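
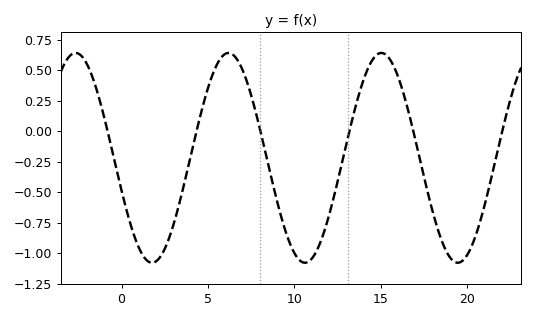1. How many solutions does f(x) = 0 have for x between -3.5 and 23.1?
6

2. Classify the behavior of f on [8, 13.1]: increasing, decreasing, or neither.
neither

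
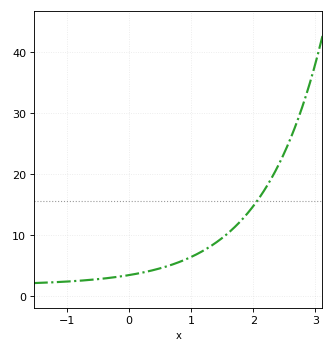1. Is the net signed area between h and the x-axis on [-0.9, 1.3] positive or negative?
positive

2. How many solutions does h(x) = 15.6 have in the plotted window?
1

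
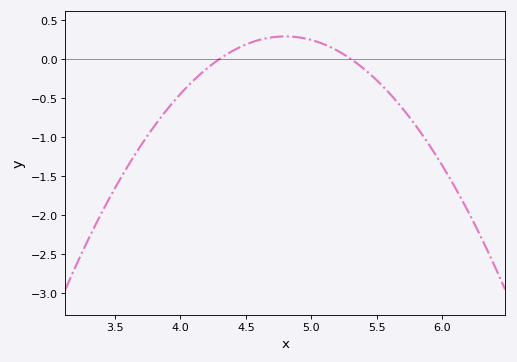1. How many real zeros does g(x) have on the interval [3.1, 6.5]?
2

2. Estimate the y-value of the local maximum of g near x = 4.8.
0.288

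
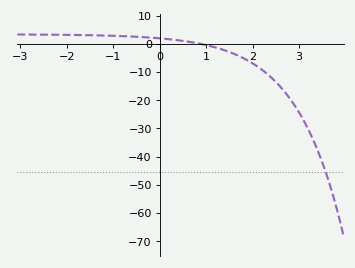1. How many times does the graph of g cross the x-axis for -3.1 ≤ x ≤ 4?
1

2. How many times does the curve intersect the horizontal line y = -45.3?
1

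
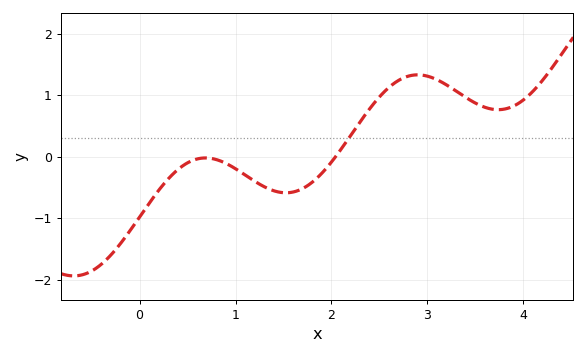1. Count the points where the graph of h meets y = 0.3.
1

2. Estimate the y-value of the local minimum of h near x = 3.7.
0.8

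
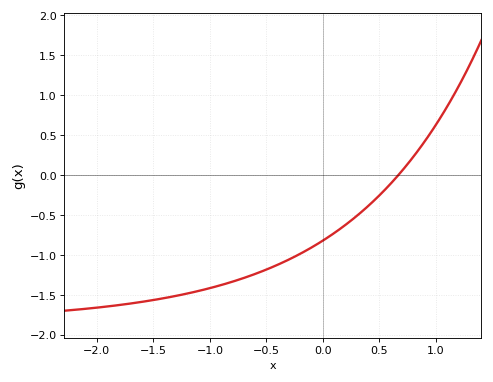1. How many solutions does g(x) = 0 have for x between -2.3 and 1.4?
1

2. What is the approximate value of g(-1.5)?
-1.56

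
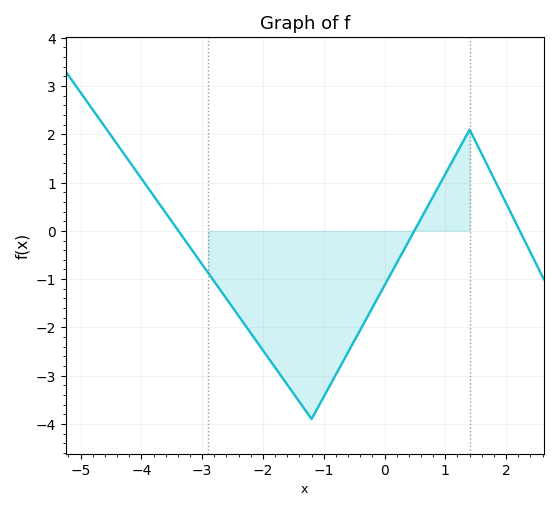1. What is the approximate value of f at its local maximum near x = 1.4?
2.1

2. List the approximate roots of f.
-3.39, 0.49, 2.23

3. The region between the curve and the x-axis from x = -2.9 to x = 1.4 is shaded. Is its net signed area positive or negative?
negative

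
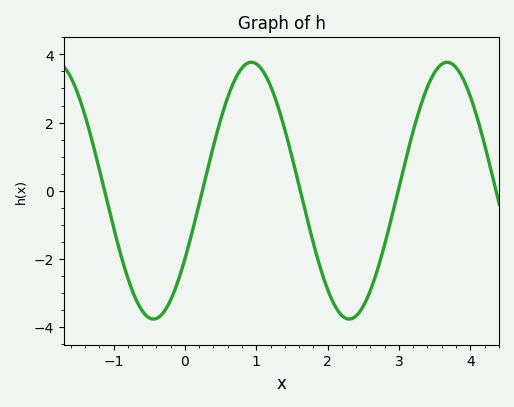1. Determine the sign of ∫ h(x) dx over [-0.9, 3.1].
negative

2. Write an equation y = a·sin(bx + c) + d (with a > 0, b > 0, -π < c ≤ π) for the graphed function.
y = 3.77sin(2.29x - 0.562) + 0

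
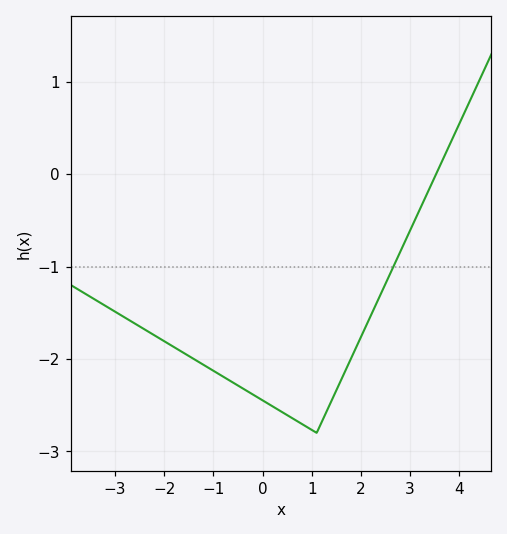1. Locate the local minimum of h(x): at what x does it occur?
1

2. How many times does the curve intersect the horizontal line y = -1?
1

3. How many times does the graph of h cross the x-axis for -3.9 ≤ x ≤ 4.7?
1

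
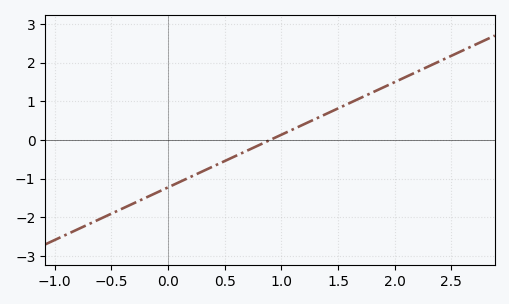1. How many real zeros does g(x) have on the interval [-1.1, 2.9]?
1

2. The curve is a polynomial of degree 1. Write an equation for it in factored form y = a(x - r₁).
y = 1.36(x - 0.9)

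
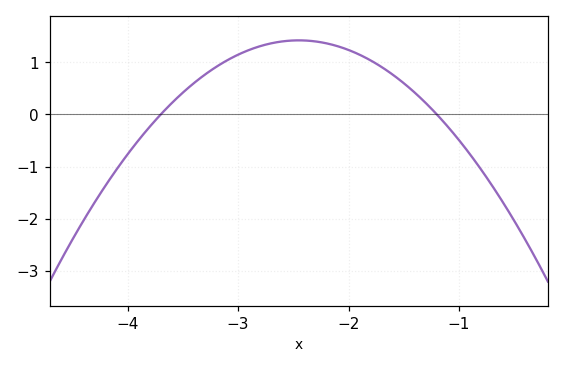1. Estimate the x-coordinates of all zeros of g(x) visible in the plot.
-3.7, -1.2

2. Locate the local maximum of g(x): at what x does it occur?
-2.45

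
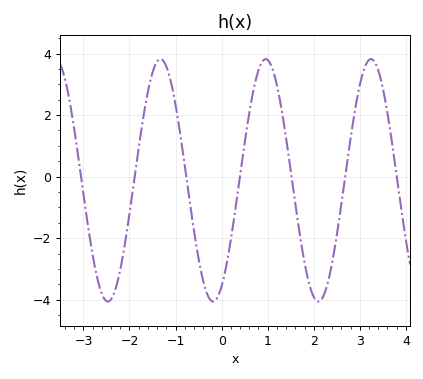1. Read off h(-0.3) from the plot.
-3.87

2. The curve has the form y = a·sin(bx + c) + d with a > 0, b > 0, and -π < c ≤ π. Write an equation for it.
y = 3.94sin(2.75x - 1.06) - 0.12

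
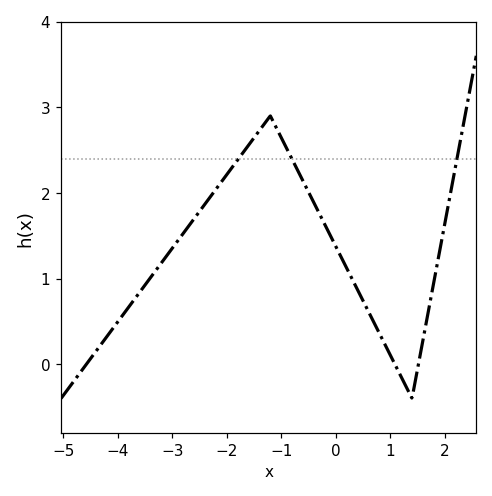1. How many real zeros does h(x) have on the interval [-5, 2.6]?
3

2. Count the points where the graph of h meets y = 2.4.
3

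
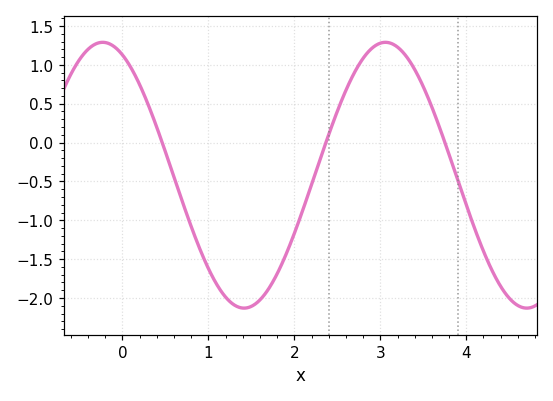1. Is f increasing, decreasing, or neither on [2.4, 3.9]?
neither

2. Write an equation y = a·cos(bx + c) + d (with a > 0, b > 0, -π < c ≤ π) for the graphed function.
y = 1.71cos(1.91x + 0.44) - 0.42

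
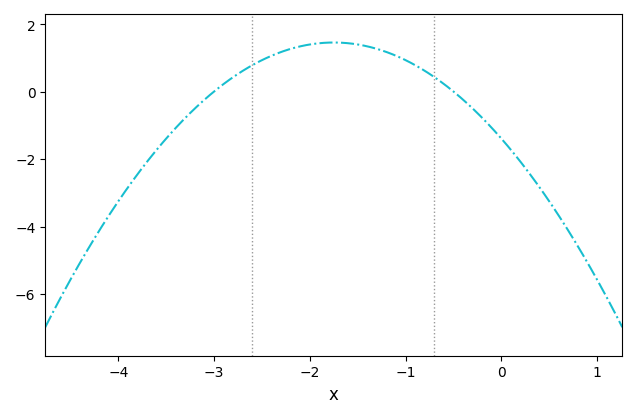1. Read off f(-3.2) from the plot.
-0.502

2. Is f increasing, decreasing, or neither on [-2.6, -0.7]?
neither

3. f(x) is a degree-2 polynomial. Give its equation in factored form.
y = -0.93(x + 3)(x + 0.5)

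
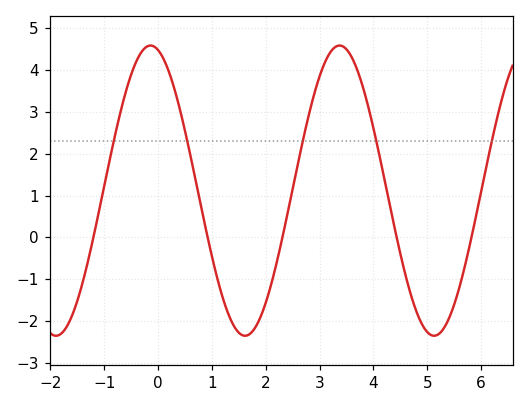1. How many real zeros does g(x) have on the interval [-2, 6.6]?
5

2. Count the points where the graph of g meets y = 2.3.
5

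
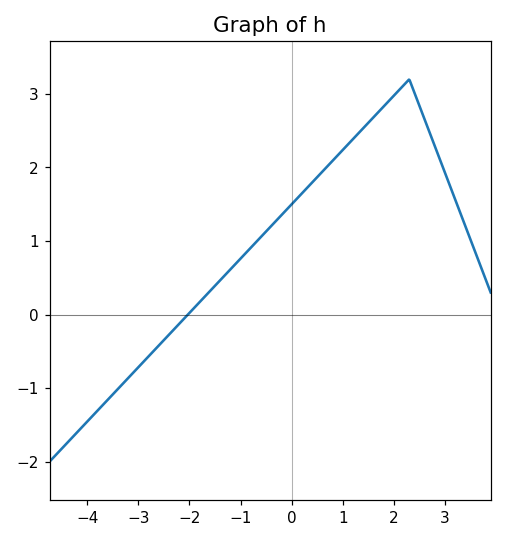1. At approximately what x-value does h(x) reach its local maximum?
2.4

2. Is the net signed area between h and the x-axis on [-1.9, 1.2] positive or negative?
positive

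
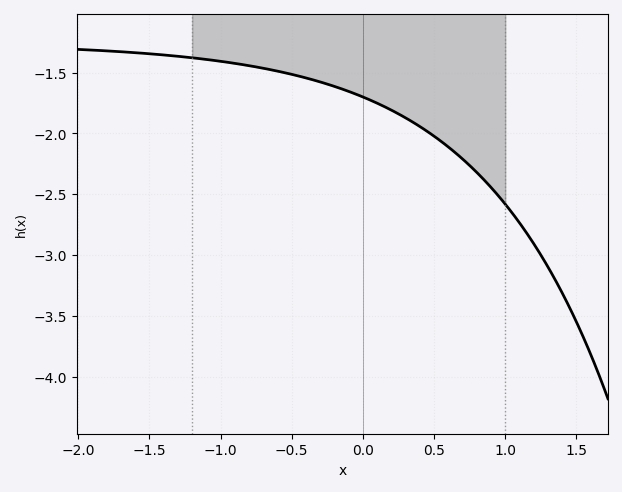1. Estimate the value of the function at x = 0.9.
-2.44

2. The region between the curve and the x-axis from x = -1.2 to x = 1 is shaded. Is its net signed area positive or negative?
negative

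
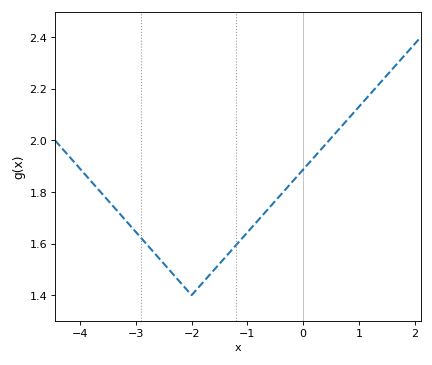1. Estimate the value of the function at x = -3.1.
1.66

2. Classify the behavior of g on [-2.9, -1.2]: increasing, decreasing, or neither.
neither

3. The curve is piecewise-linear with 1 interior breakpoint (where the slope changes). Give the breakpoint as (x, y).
(-2, 1.4)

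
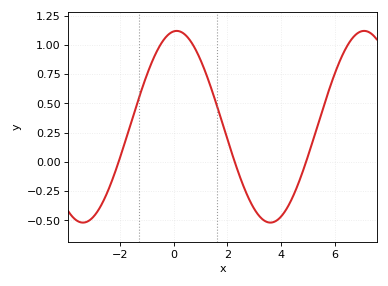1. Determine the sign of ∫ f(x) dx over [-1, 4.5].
positive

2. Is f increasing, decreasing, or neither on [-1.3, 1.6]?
neither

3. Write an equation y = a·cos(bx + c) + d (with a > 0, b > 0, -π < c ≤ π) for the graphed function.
y = 0.82cos(0.9x - 0.1) + 0.3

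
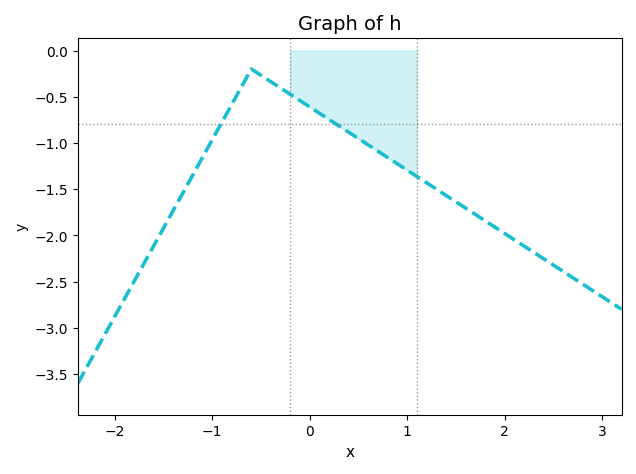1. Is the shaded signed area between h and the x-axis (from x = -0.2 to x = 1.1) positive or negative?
negative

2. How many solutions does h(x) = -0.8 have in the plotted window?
2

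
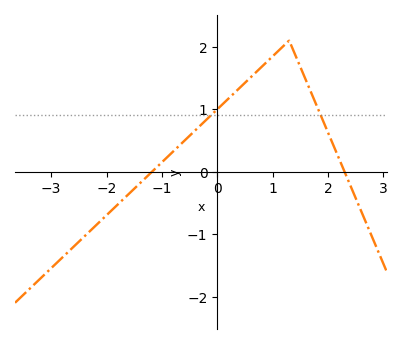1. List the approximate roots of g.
-1.2, 2.3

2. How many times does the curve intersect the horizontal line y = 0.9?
2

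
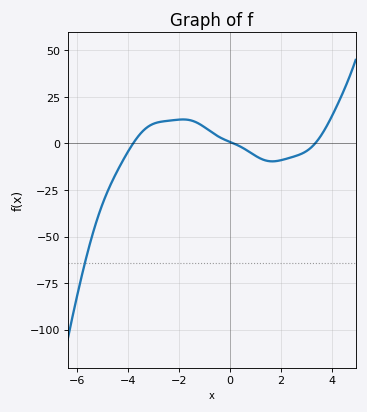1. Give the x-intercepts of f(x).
-3.8, 0.2, 3.4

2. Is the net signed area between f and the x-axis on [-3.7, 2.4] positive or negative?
positive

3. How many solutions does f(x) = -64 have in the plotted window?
1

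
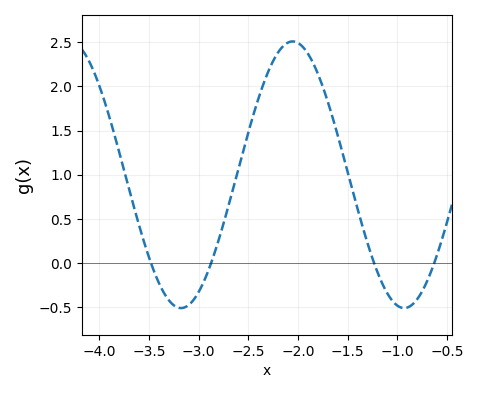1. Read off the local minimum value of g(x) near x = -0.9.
-0.5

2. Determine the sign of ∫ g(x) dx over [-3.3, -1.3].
positive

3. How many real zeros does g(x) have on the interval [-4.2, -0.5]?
4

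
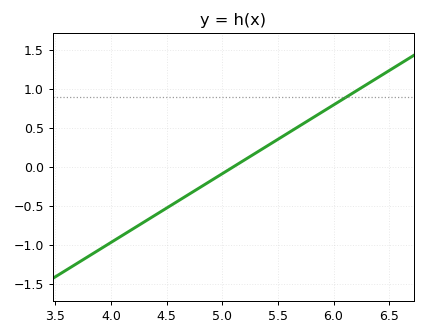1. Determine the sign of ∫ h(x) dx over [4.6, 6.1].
positive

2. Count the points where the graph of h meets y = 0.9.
1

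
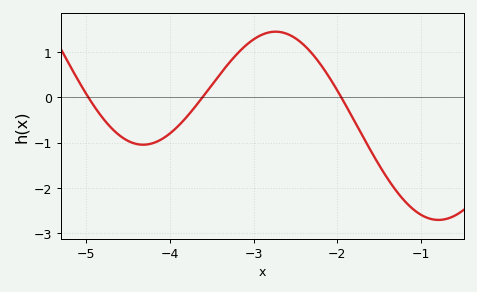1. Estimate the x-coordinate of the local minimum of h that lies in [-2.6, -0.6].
-0.792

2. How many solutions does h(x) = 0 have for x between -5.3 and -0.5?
3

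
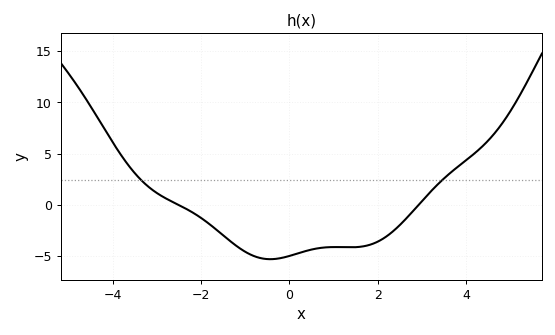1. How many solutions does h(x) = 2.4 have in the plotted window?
2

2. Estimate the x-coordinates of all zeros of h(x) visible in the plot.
-2.51, 2.92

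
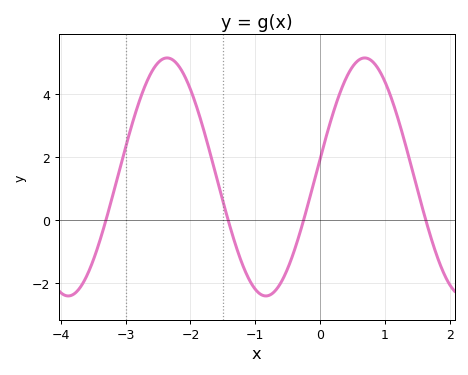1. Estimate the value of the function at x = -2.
4.15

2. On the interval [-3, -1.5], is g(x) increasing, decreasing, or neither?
neither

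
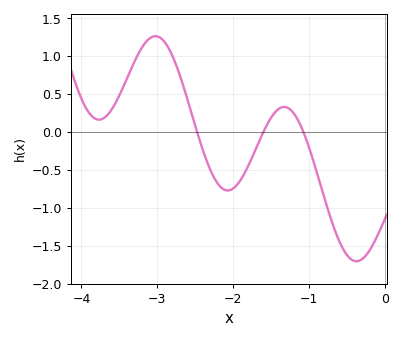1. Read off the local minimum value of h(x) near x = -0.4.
-1.71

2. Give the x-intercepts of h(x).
-2.47, -1.6, -1.07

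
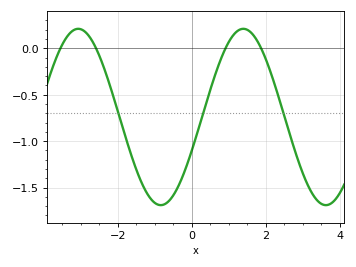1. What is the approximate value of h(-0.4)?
-1.52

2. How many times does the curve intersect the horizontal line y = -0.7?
3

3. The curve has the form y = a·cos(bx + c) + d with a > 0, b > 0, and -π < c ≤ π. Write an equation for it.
y = 0.95cos(1.41x - 1.96) - 0.74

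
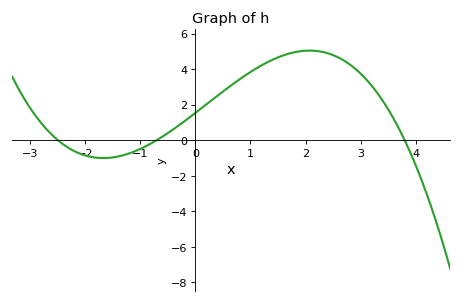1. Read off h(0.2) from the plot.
2.01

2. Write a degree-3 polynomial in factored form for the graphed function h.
y = -0.23(x + 2.5)(x + 0.7)(x - 3.8)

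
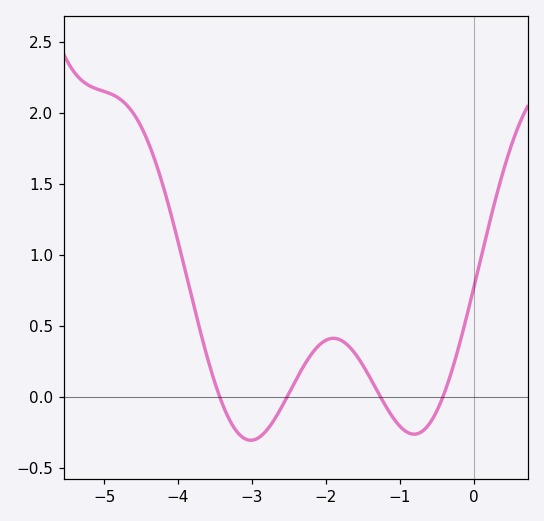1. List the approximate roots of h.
-3.44, -2.53, -1.26, -0.422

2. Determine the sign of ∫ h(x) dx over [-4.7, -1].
positive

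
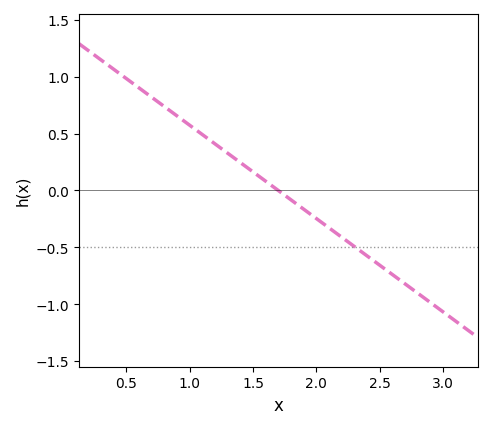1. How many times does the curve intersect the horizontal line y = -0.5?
1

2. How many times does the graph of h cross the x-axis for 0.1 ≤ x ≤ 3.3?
1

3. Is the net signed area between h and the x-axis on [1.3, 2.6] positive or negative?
negative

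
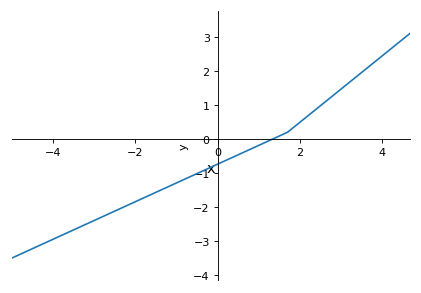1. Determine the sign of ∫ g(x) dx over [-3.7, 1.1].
negative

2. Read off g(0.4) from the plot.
-0.5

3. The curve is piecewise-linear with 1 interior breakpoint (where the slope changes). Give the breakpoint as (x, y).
(1.7, 0.2)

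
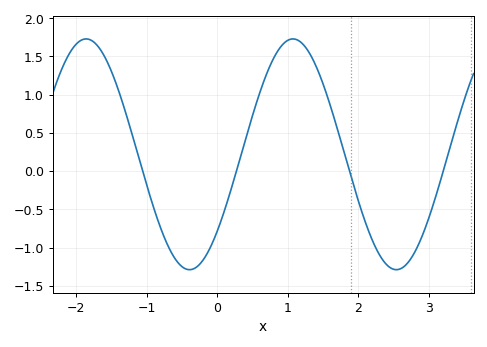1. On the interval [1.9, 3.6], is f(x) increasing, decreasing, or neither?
neither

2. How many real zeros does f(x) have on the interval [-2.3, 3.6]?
4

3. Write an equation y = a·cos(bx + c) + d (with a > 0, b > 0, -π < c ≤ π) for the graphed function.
y = 1.51cos(2.14x - 2.3) + 0.22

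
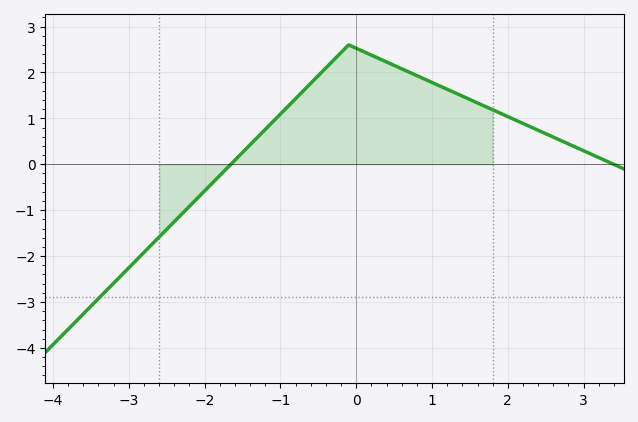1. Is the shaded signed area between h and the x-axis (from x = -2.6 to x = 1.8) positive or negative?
positive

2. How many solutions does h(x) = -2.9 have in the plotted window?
1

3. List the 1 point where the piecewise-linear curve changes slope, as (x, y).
(-0.1, 2.6)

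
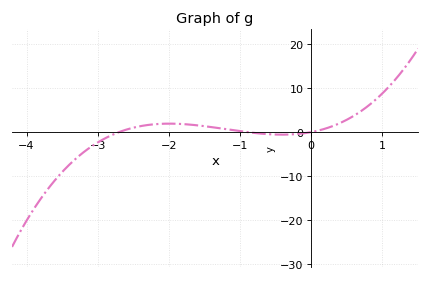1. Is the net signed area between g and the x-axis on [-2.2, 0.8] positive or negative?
positive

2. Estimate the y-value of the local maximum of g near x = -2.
2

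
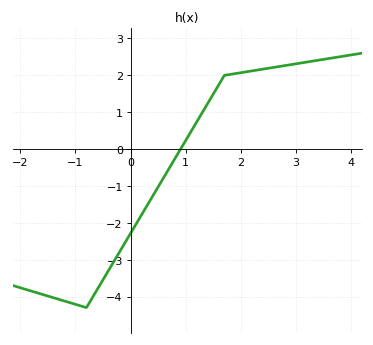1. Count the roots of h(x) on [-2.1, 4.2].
1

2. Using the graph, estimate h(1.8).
2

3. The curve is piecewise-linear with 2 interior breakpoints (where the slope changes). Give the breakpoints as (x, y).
(-0.8, -4.3); (1.7, 2)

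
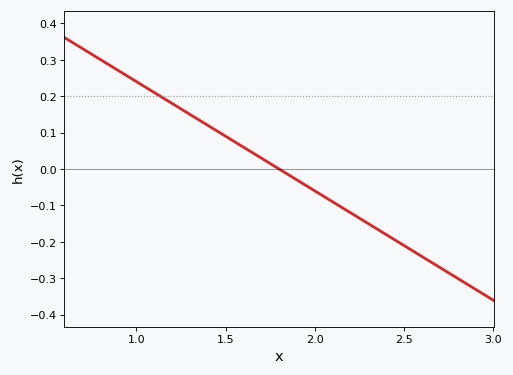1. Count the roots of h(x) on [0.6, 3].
1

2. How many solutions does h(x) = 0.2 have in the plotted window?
1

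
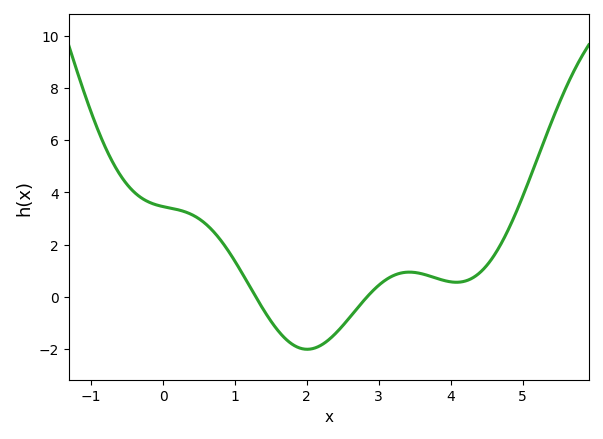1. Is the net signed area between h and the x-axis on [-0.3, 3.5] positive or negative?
positive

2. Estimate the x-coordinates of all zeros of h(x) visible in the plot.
1.29, 2.84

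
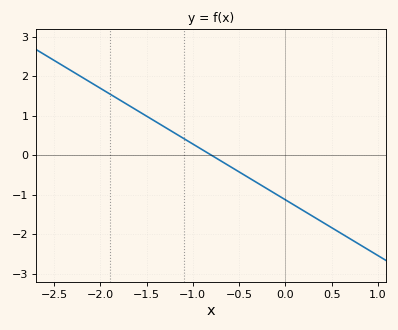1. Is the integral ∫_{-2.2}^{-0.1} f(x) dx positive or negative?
positive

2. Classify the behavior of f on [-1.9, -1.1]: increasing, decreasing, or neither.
decreasing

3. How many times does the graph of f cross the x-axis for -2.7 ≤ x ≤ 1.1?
1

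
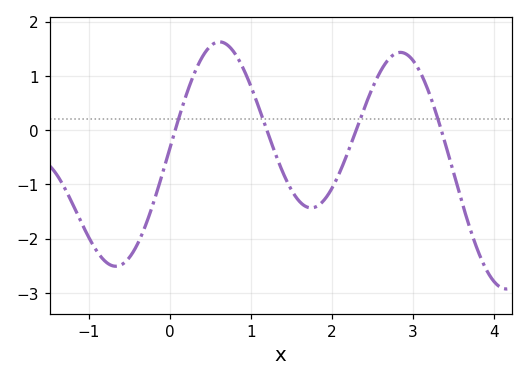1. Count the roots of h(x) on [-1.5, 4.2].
4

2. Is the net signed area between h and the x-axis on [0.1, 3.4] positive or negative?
positive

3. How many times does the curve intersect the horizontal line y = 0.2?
4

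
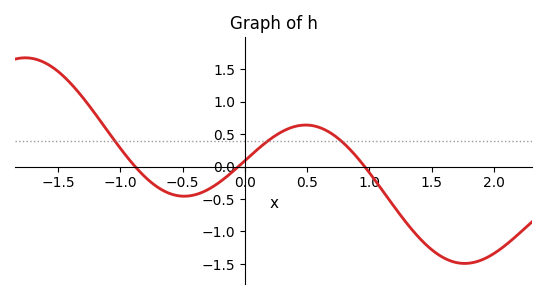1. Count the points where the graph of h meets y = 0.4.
3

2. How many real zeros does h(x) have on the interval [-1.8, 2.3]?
3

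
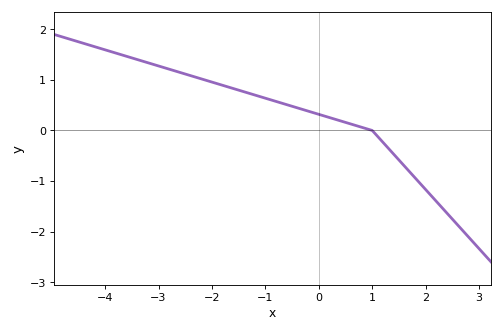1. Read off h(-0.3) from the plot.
0.4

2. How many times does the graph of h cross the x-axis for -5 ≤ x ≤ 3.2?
1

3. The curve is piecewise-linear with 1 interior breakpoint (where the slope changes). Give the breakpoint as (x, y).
(1, 0)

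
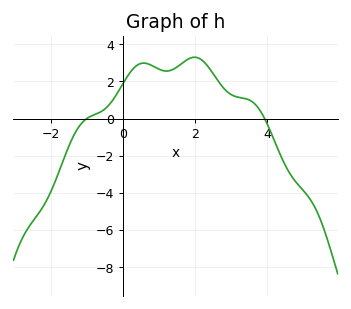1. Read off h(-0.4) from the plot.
0.8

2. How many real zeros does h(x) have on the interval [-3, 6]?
2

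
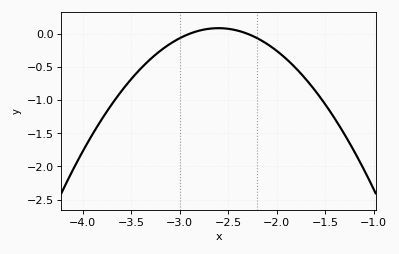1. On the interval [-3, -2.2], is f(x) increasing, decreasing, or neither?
neither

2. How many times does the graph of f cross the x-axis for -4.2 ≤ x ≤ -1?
2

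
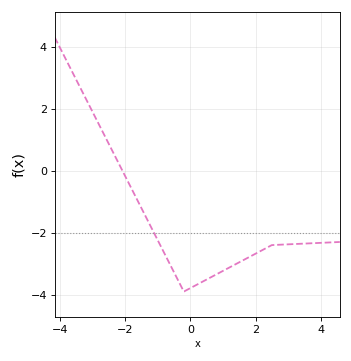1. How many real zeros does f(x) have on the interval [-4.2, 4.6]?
1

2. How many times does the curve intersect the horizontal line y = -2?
1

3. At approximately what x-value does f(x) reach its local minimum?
-0.198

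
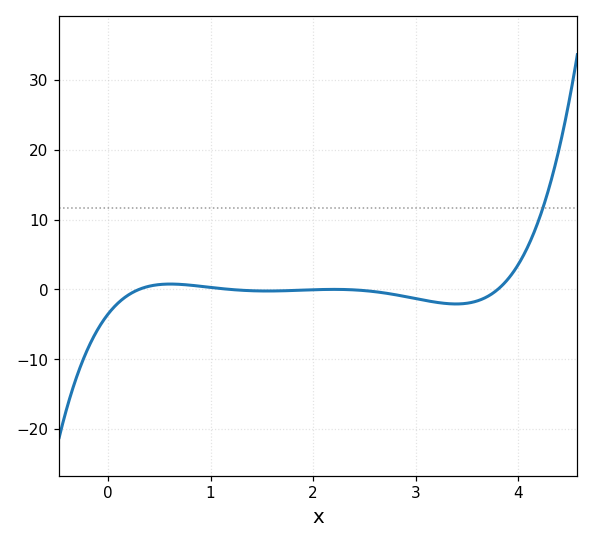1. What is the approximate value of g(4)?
4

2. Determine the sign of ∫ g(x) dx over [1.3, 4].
negative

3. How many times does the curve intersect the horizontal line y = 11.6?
1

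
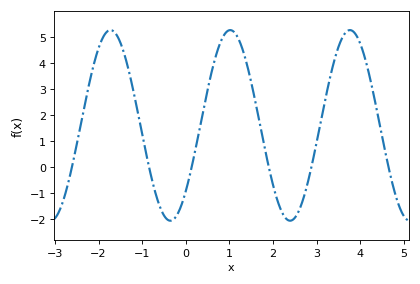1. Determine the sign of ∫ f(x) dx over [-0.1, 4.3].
positive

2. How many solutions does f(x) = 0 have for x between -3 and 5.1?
6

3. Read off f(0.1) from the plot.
-0.3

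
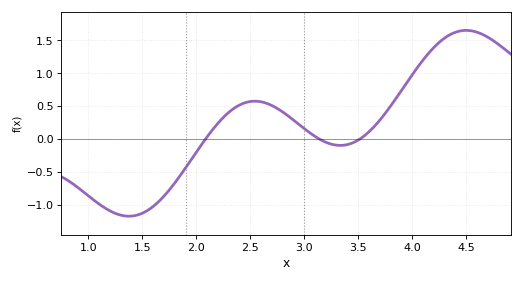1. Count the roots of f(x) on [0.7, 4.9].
3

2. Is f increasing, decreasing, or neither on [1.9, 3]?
neither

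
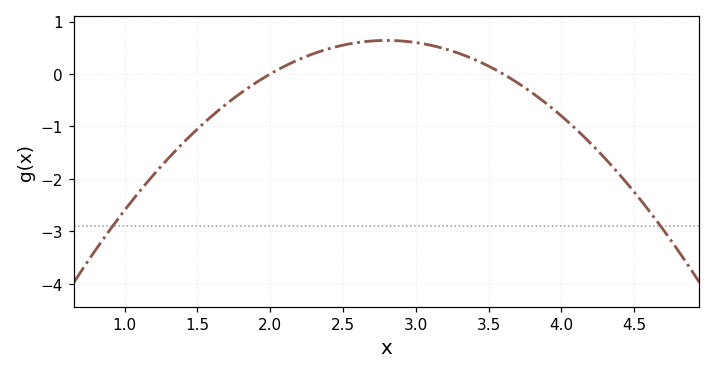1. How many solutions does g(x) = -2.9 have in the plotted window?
2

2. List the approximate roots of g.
2, 3.6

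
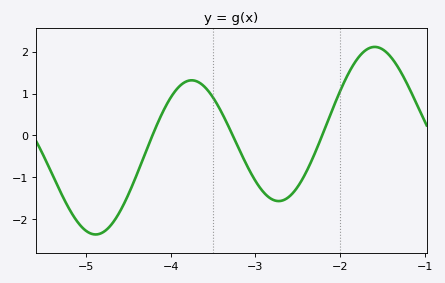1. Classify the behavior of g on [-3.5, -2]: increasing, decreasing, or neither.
neither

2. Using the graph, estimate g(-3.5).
0.908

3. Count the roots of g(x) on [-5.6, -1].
3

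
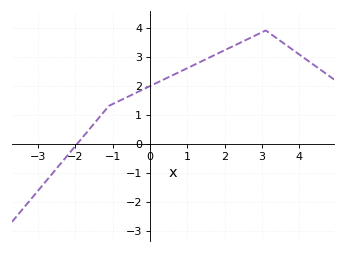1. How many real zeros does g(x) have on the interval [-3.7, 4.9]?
1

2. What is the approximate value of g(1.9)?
3.16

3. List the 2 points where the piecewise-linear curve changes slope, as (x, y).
(-1.1, 1.3); (3.1, 3.9)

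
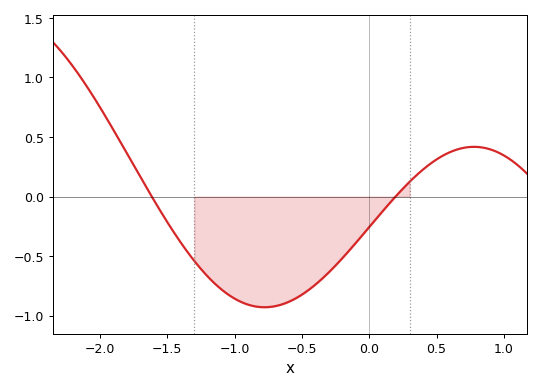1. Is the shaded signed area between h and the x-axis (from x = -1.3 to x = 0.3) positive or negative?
negative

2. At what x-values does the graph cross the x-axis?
-1.62, 0.195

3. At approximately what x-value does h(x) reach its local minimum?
-0.778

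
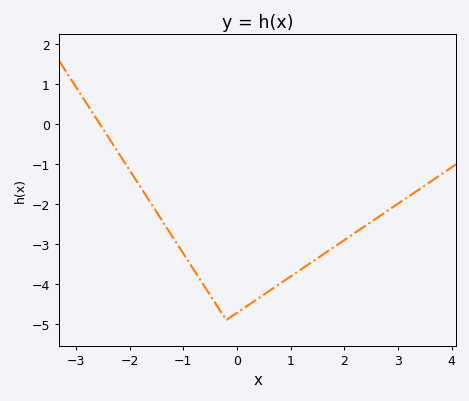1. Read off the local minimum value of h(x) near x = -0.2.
-4.9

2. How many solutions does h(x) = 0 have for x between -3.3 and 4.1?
1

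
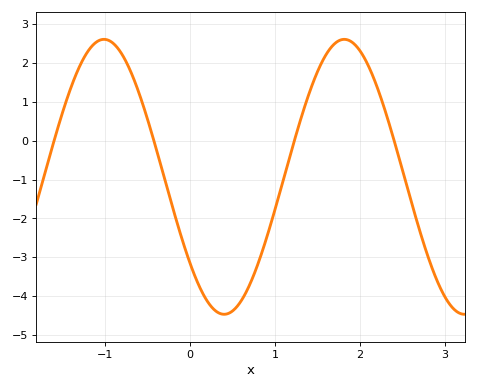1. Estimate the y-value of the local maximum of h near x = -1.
2.61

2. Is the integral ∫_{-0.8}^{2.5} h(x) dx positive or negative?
negative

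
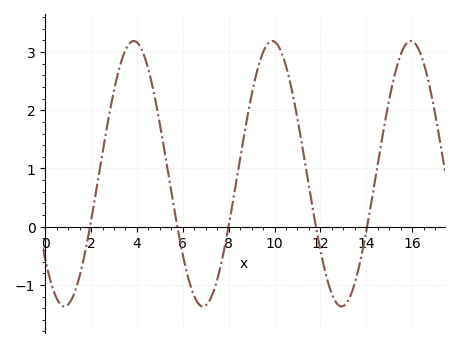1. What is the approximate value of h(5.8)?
-0.1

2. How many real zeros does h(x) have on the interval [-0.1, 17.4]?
5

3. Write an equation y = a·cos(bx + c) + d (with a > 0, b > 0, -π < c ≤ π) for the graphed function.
y = 2.28cos(1x + 2.3) + 0.91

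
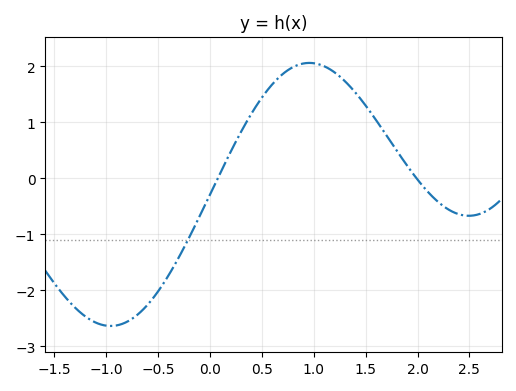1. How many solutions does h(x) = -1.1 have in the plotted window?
1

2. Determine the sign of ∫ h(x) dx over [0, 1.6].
positive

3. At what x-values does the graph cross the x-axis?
0.1, 2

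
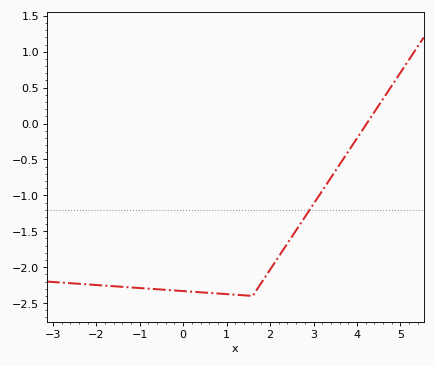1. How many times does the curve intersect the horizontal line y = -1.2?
1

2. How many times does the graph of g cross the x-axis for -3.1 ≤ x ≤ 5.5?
1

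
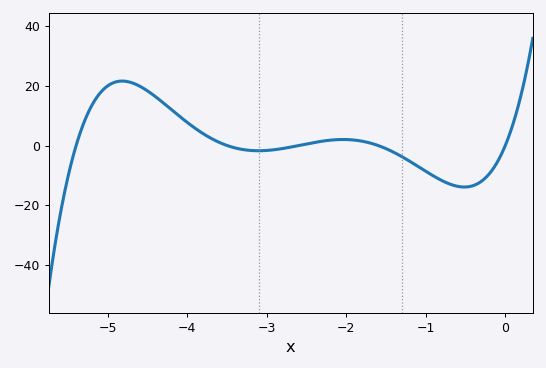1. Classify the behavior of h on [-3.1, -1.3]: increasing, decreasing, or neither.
neither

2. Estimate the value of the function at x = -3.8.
4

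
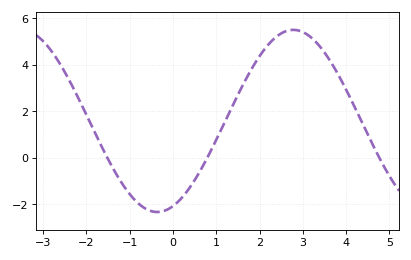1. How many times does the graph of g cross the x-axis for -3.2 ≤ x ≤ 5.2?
3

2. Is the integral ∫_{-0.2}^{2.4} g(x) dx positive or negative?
positive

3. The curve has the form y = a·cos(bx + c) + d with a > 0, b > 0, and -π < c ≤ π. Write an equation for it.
y = 3.92cos(1x - 2.8) + 1.59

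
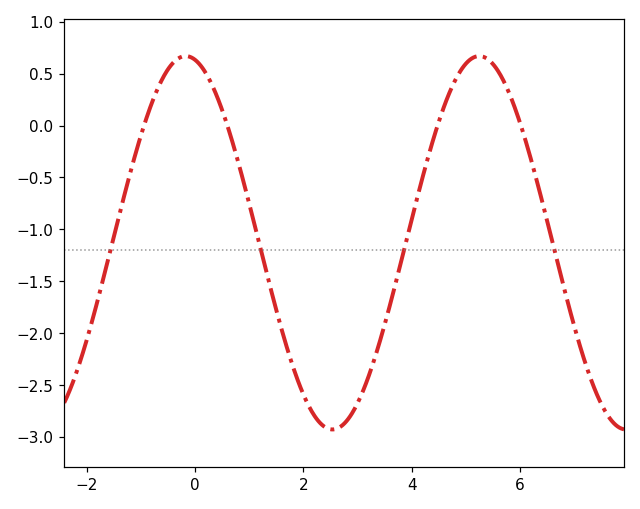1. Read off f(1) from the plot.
-0.75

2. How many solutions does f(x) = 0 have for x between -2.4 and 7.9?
4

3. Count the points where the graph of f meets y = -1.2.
4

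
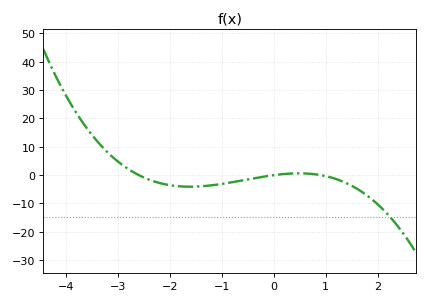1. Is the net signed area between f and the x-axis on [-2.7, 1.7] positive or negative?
negative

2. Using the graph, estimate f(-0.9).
-2.81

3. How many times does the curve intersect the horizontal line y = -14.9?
1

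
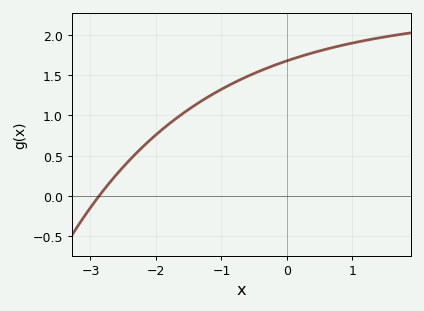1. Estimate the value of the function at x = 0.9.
1.88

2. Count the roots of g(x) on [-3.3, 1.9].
1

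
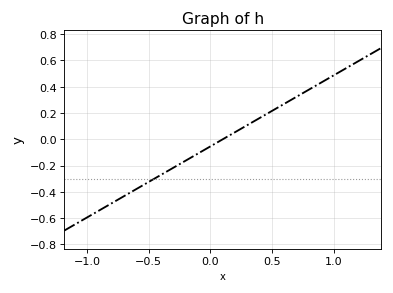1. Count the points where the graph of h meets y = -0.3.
1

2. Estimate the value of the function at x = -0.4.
-0.28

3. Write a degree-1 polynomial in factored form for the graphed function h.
y = 0.54(x - 0.1)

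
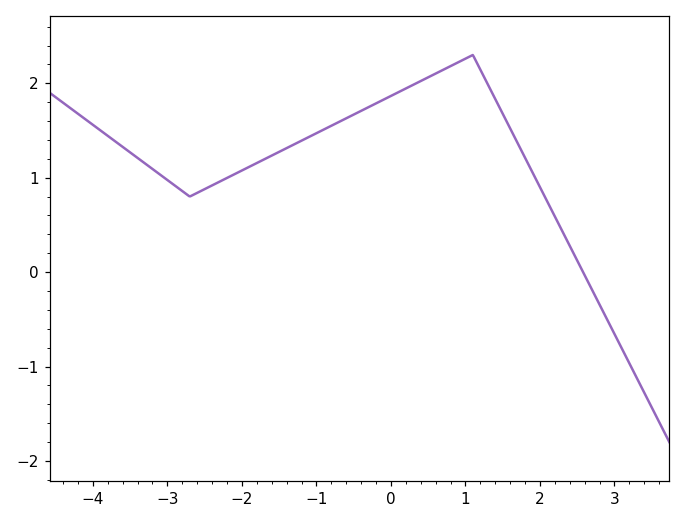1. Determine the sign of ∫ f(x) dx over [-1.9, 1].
positive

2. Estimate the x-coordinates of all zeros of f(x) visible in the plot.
2.58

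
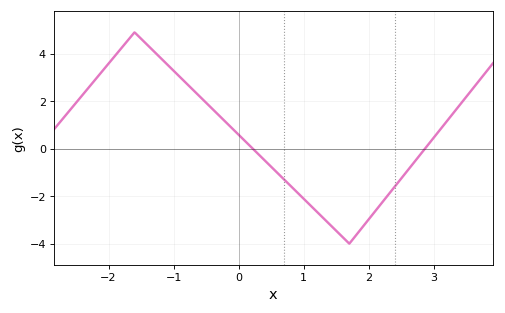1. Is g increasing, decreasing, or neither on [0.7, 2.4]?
neither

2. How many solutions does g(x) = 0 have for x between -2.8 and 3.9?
2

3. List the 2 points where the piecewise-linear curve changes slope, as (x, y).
(-1.6, 4.9); (1.7, -4)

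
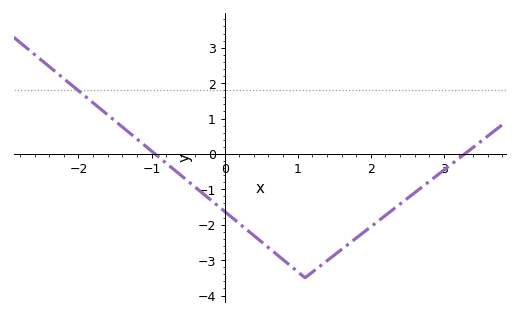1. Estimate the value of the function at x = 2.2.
-1.7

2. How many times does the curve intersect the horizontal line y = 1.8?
1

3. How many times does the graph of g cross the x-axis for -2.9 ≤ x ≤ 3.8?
2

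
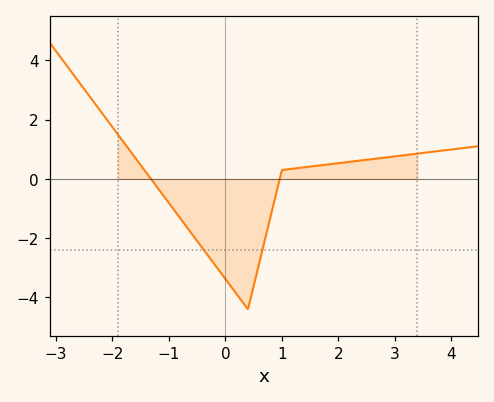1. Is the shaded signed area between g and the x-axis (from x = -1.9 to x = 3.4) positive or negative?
negative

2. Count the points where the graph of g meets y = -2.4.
2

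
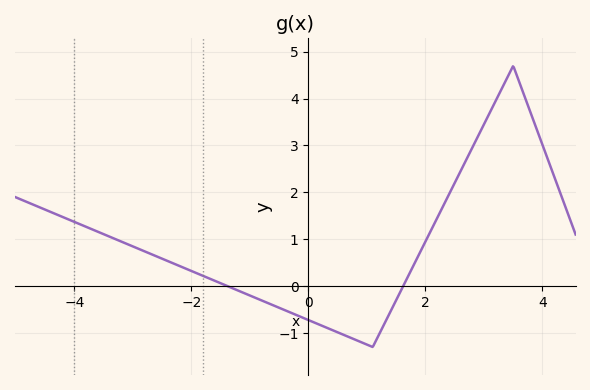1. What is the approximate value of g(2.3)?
1.7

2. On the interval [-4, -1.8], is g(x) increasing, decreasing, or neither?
decreasing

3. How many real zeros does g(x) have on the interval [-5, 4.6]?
2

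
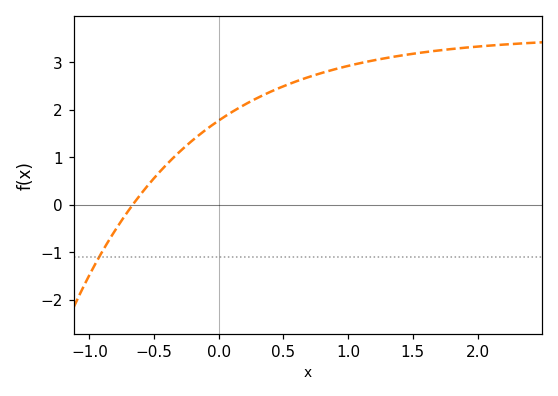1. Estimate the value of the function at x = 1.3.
3.1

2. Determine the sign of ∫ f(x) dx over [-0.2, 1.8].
positive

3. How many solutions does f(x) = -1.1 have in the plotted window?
1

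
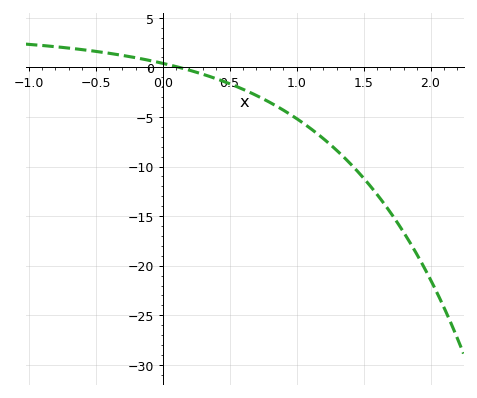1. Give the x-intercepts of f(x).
0.1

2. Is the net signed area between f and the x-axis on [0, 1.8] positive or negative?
negative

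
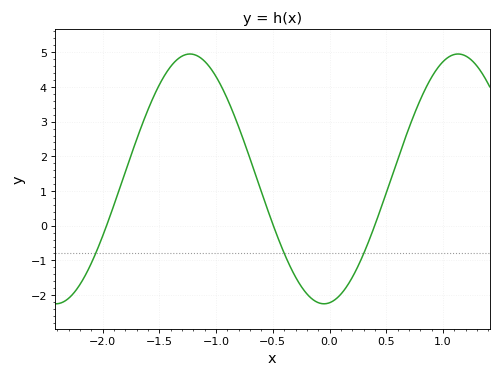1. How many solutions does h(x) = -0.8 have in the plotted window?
3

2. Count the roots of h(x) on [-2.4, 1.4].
3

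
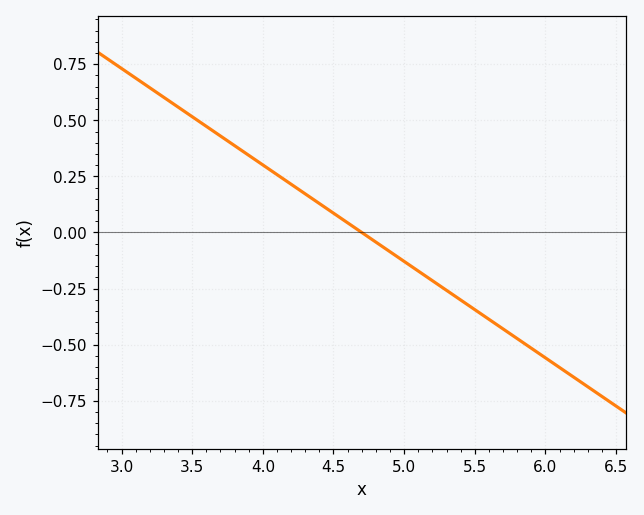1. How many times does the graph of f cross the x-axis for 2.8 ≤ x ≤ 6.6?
1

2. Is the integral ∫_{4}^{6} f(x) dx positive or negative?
negative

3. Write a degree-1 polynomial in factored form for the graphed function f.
y = -0.43(x - 4.7)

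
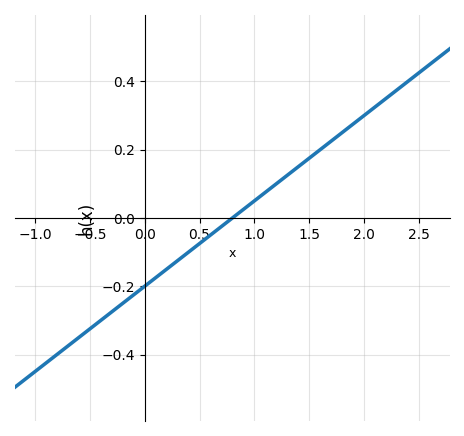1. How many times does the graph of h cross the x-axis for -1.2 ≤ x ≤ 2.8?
1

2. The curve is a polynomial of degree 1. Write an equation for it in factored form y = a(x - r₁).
y = 0.25(x - 0.8)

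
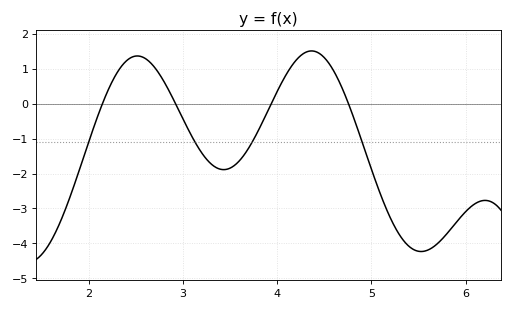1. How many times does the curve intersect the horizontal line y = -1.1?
4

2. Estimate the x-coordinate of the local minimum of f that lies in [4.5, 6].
5.53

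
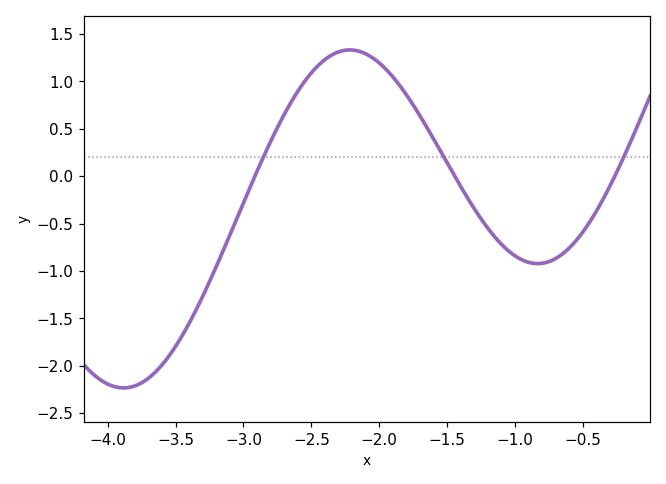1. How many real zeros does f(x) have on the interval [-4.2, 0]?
3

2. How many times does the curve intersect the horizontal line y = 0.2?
3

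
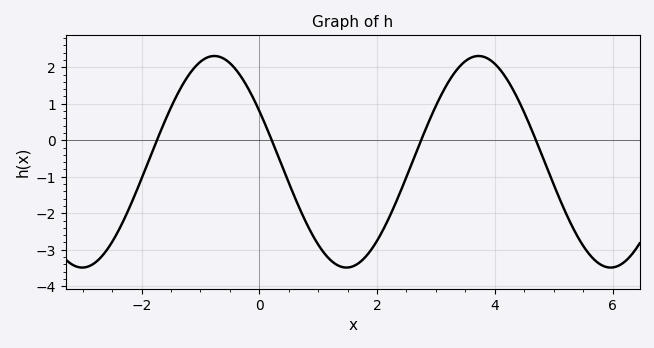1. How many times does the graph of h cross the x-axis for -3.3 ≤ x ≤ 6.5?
4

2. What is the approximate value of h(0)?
0.8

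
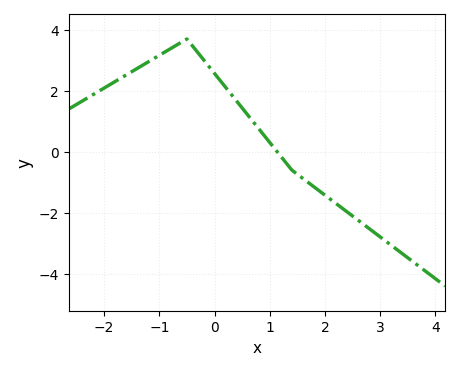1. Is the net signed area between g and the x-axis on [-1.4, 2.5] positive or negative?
positive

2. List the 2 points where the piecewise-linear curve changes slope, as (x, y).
(-0.5, 3.7); (1.4, -0.6)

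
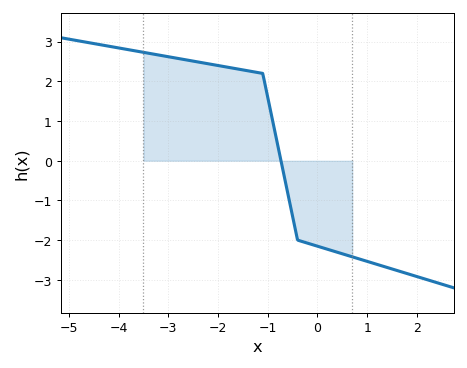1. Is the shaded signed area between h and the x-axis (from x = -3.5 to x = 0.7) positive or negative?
positive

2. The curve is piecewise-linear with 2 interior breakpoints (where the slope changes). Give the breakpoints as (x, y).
(-1.1, 2.2); (-0.4, -2)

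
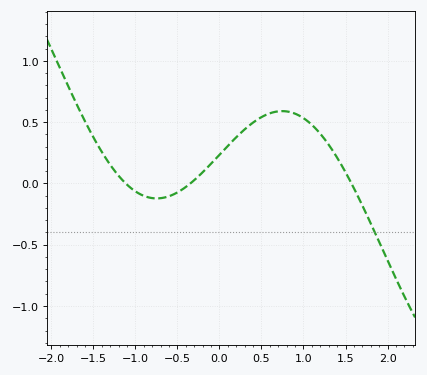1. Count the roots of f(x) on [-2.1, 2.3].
3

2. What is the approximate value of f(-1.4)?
0.25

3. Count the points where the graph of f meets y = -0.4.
1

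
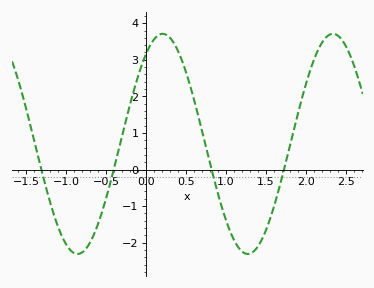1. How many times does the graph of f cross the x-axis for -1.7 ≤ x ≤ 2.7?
4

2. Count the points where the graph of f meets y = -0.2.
4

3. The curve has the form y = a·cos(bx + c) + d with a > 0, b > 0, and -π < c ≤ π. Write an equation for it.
y = 3.01cos(2.95x - 0.61) + 0.7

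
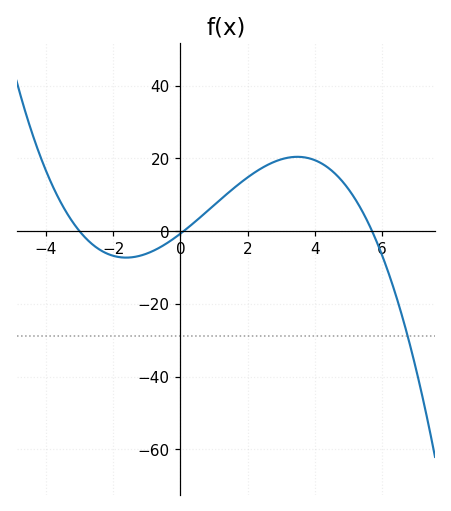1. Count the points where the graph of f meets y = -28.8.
1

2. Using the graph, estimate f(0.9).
6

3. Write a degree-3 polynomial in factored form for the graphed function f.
y = -0.42(x + 3)(x - 0.1)(x - 5.7)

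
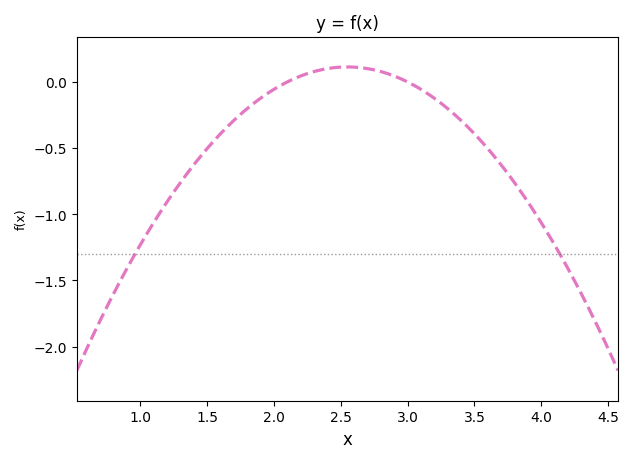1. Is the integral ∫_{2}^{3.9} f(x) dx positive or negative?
negative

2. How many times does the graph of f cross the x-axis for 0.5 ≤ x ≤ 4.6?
2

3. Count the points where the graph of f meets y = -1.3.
2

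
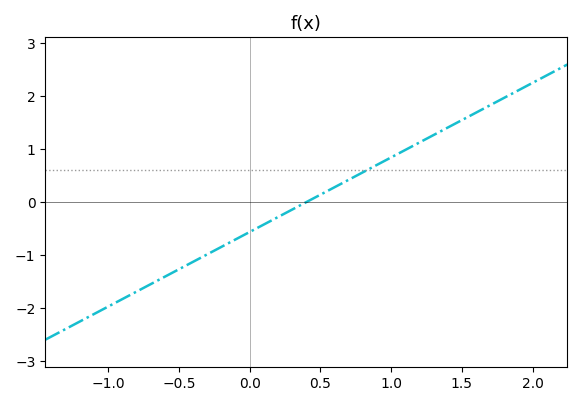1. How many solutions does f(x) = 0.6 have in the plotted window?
1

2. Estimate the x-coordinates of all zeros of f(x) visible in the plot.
0.4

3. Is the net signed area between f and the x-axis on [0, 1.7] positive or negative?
positive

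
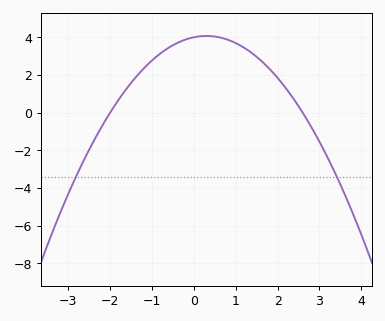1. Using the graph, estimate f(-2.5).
-2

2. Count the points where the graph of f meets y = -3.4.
2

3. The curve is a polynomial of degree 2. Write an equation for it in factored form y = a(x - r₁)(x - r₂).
y = -0.77(x + 2)(x - 2.6)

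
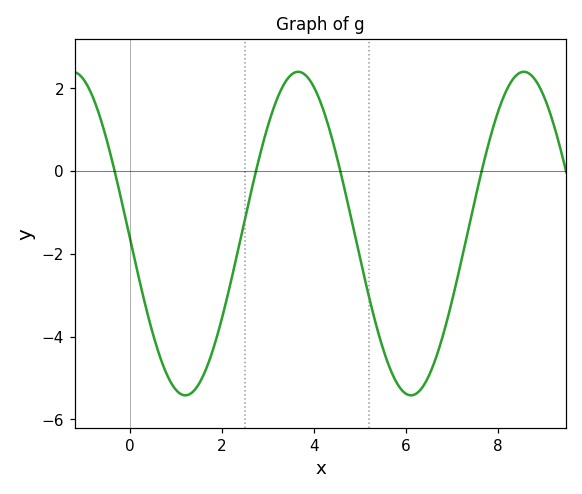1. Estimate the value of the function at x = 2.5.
-1.16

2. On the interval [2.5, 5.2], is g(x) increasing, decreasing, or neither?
neither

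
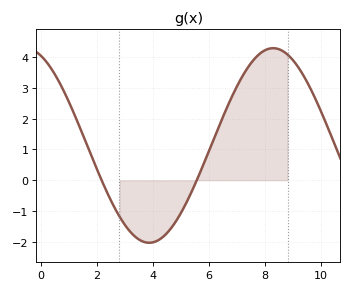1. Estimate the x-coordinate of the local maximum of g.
8.2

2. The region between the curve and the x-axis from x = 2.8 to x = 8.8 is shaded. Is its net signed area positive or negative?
positive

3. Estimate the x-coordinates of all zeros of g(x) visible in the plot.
2.2, 5.6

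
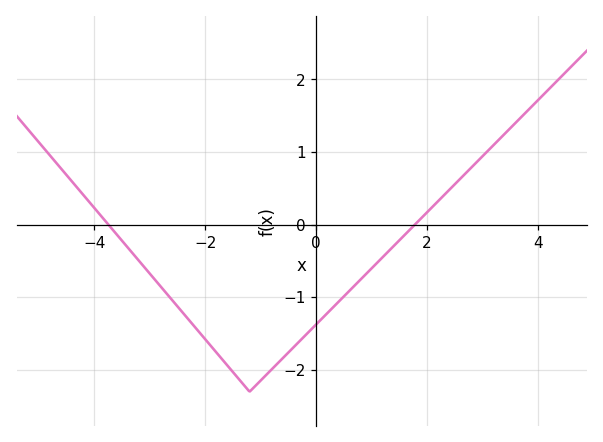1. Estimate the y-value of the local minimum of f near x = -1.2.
-2.3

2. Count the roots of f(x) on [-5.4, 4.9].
2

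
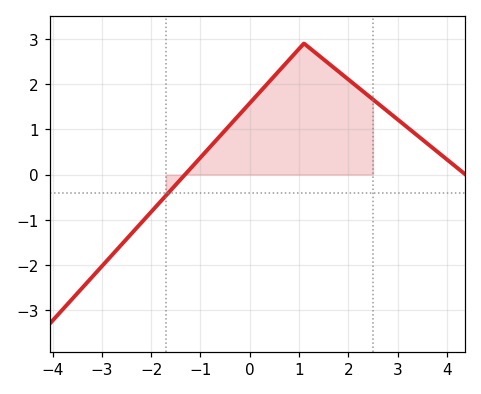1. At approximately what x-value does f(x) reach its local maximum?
1.1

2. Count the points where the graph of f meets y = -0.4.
1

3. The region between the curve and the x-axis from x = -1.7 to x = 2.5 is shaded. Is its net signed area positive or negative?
positive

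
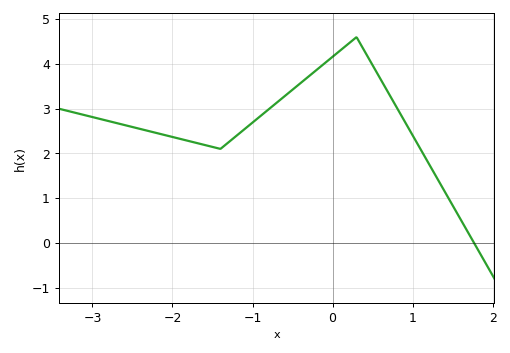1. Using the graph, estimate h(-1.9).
2.32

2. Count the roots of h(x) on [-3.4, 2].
1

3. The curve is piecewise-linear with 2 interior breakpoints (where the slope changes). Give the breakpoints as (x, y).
(-1.4, 2.1); (0.3, 4.6)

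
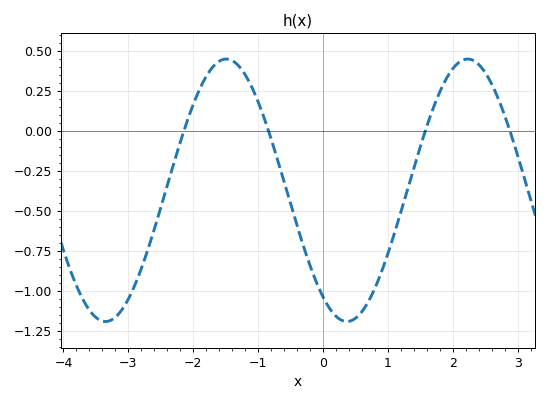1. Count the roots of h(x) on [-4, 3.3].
4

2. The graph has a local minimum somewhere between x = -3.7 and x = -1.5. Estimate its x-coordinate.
-3.4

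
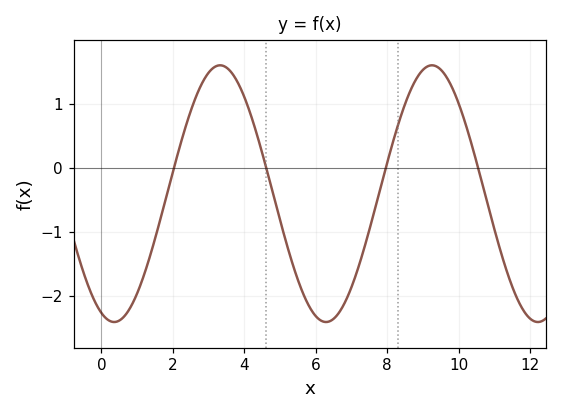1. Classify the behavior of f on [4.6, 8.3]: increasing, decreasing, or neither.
neither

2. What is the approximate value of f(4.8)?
-0.4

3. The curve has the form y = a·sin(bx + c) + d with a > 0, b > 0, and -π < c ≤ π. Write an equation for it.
y = 2sin(1.1x - 2) - 0.4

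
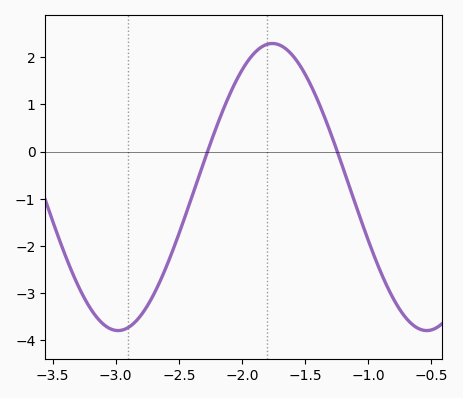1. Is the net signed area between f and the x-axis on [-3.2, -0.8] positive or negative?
negative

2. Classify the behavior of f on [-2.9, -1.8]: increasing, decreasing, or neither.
increasing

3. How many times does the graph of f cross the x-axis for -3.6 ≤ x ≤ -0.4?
2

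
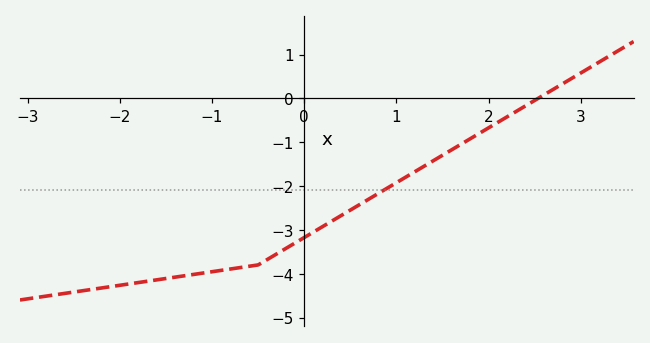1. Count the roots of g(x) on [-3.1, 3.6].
1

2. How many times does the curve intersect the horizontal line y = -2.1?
1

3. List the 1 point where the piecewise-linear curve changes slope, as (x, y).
(-0.5, -3.8)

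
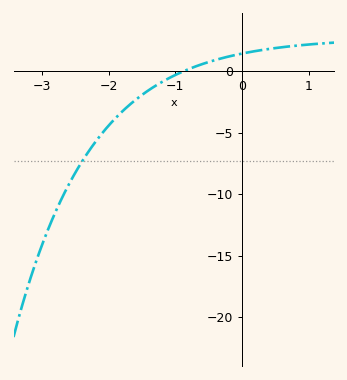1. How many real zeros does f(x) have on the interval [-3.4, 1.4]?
1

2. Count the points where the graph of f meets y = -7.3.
1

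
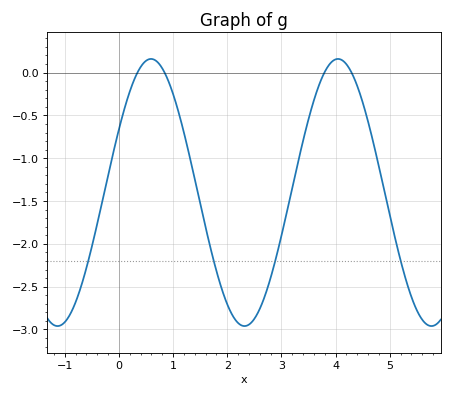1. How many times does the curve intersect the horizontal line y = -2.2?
4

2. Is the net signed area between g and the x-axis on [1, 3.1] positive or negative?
negative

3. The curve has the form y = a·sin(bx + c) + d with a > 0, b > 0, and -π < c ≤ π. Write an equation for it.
y = 1.56sin(1.8x + 0.49) - 1.4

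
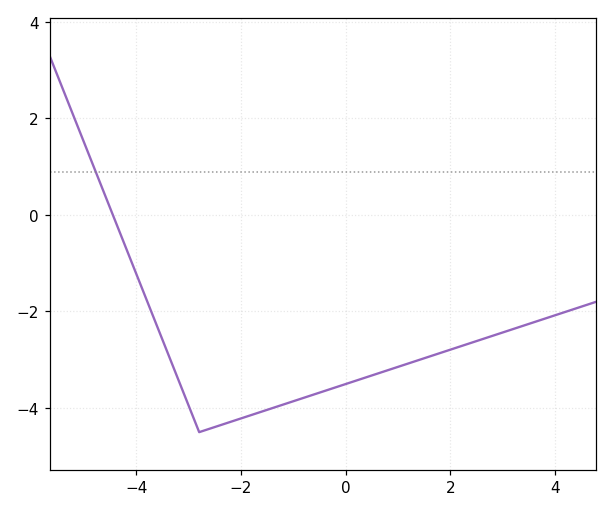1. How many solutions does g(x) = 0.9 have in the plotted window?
1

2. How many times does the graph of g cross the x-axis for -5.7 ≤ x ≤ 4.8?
1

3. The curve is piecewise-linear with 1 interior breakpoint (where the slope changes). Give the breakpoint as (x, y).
(-2.8, -4.5)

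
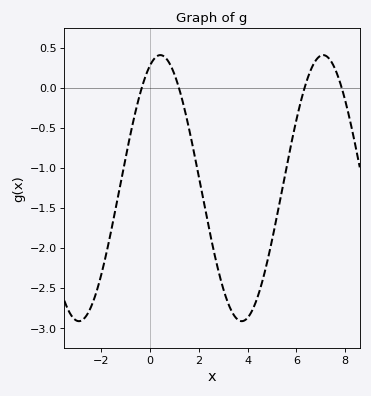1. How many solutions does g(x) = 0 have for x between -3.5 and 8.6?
4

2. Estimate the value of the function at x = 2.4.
-1.75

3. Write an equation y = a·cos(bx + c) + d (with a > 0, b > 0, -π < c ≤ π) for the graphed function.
y = 1.66cos(0.94x - 0.39) - 1.25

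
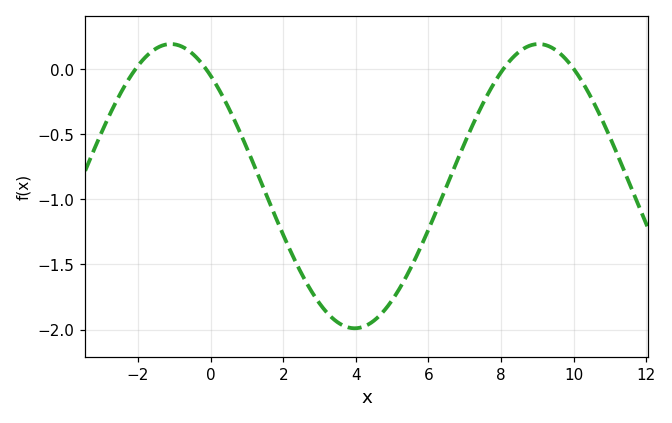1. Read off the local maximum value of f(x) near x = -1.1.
0.19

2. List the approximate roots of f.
-2.06, -0.131, 8.07, 10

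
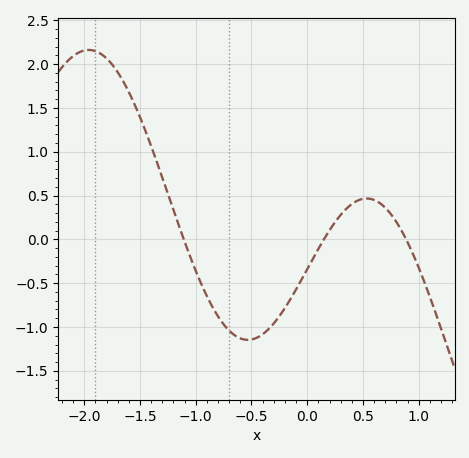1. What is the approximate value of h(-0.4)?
-1.08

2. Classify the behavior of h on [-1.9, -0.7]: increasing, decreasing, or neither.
decreasing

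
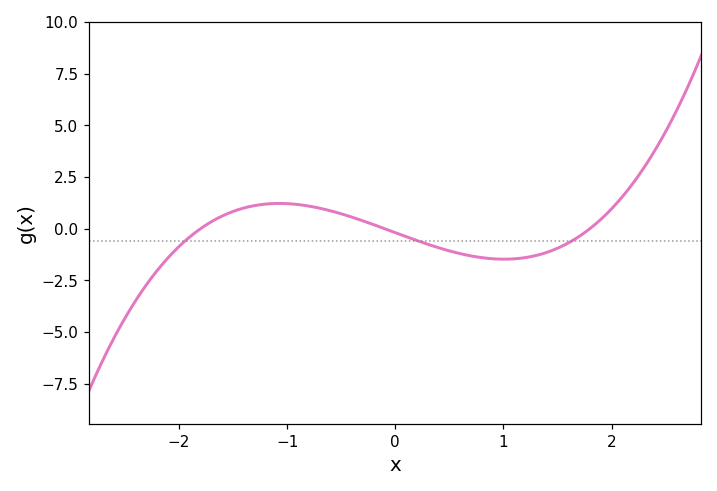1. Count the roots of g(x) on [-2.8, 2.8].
3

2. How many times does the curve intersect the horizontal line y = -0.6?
3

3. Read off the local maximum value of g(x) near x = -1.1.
1.22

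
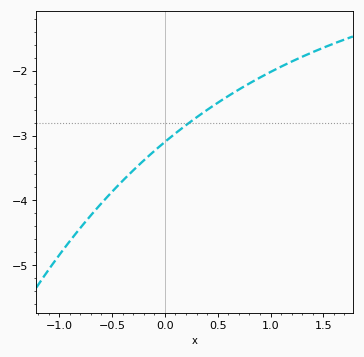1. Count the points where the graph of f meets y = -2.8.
1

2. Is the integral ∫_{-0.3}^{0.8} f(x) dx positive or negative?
negative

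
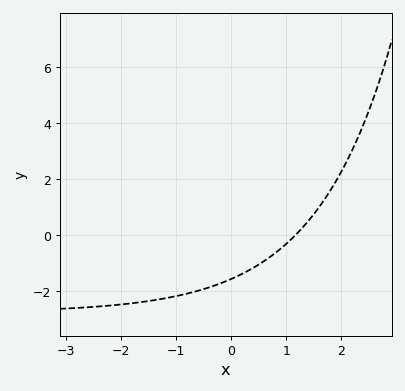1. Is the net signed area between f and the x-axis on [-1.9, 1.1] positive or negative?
negative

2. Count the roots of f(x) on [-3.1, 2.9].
1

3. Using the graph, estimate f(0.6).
-0.927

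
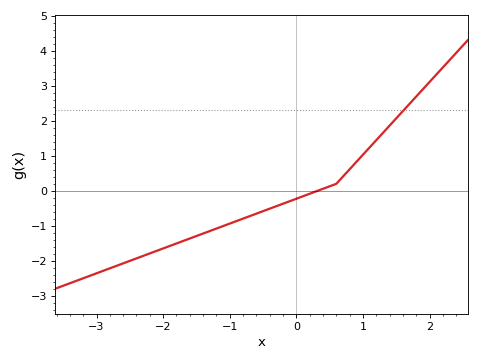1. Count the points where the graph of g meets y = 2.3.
1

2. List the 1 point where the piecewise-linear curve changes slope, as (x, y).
(0.6, 0.2)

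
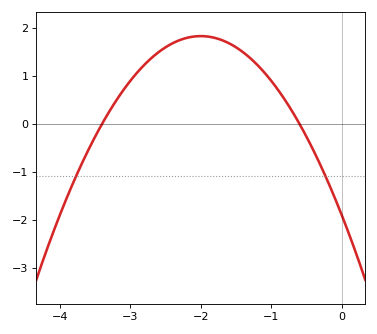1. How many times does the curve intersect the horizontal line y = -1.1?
2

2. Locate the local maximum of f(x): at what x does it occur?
-2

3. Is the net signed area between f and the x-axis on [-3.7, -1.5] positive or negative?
positive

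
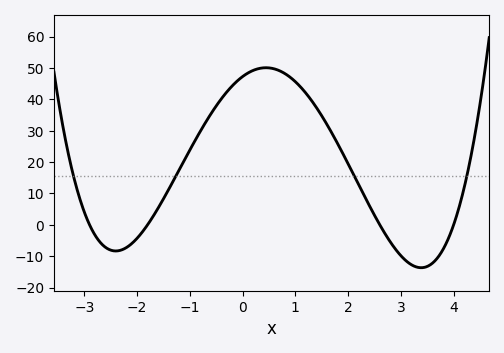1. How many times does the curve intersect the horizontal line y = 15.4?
4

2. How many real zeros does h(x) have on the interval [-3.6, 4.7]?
4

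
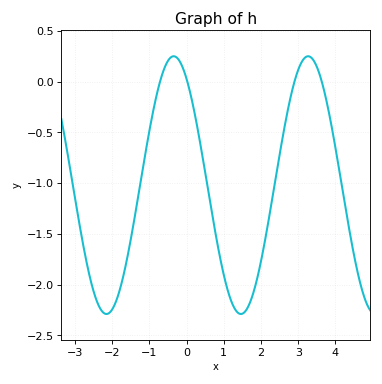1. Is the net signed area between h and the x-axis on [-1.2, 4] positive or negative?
negative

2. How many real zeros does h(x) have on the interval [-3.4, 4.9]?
4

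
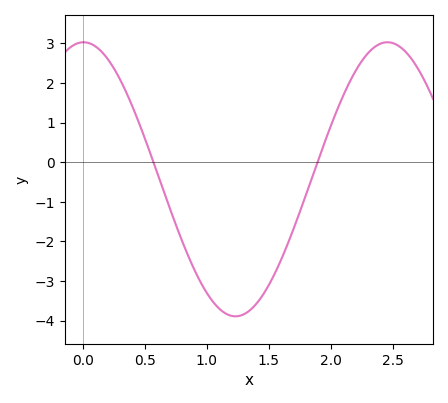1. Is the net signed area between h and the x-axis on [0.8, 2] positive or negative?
negative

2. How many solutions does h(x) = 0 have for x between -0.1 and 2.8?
2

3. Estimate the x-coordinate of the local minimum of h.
1.25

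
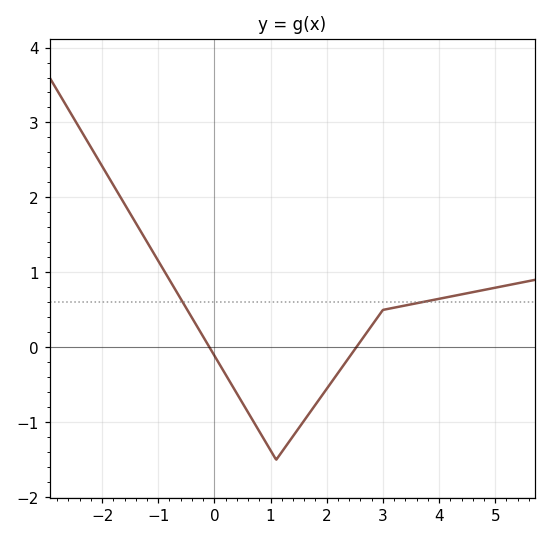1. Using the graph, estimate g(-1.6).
1.91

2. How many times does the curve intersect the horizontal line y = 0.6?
2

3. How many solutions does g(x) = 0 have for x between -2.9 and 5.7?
2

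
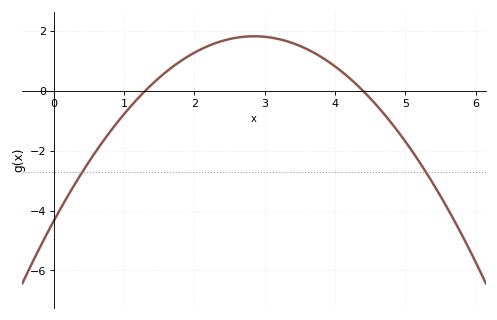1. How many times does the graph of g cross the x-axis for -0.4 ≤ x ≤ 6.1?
2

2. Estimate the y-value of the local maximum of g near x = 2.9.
1.8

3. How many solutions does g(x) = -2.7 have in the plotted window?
2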